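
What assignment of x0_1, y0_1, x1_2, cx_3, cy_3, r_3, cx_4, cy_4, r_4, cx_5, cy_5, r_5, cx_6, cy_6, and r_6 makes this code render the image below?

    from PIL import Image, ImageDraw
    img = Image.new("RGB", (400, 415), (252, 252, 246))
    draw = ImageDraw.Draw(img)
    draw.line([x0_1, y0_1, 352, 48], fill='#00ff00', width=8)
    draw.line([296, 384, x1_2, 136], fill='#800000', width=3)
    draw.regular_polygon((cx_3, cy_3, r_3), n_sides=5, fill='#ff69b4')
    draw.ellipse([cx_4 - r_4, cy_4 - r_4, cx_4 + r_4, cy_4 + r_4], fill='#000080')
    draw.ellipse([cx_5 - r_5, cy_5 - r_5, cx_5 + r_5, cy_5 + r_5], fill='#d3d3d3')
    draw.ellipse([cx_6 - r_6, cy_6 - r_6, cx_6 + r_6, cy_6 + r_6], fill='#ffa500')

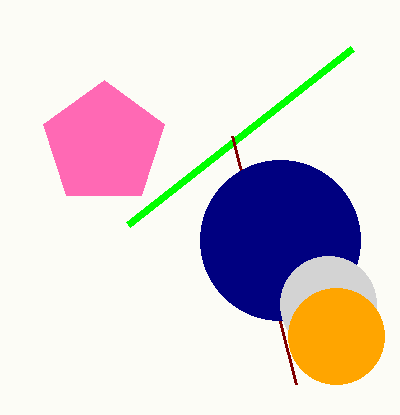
x0_1 = 128, y0_1 = 224, x1_2 = 232, cx_3 = 104, cy_3 = 144, r_3 = 64, cx_4 = 280, cy_4 = 240, r_4 = 80, cx_5 = 328, cy_5 = 304, r_5 = 48, cx_6 = 336, cy_6 = 336, r_6 = 48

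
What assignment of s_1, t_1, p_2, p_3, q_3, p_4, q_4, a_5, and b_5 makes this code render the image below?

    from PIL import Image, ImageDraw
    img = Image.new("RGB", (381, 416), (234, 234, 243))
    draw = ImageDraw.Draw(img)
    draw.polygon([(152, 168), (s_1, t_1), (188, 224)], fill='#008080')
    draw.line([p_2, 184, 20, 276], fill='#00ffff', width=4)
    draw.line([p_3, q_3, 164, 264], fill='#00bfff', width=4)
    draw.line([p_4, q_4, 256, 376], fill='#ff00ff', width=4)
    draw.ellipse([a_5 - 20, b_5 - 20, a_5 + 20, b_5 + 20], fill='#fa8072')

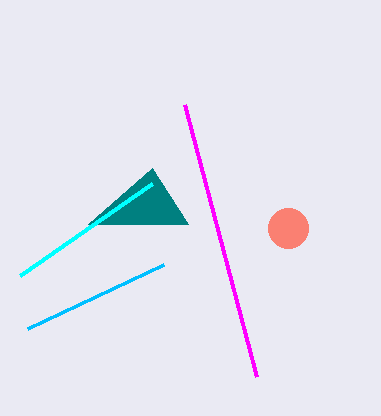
s_1 = 88
t_1 = 224
p_2 = 152
p_3 = 28
q_3 = 328
p_4 = 184
q_4 = 104
a_5 = 288
b_5 = 228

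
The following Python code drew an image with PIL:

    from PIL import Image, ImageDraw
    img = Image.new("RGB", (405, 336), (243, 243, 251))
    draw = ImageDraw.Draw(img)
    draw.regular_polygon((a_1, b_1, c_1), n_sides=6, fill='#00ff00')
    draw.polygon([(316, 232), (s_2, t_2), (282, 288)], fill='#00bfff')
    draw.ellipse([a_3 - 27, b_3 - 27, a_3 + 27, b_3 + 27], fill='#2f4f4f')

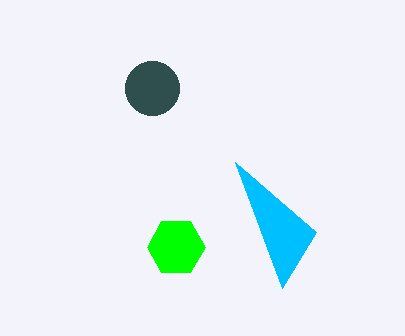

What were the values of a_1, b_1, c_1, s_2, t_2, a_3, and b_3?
a_1 = 176, b_1 = 247, c_1 = 29, s_2 = 235, t_2 = 162, a_3 = 152, b_3 = 88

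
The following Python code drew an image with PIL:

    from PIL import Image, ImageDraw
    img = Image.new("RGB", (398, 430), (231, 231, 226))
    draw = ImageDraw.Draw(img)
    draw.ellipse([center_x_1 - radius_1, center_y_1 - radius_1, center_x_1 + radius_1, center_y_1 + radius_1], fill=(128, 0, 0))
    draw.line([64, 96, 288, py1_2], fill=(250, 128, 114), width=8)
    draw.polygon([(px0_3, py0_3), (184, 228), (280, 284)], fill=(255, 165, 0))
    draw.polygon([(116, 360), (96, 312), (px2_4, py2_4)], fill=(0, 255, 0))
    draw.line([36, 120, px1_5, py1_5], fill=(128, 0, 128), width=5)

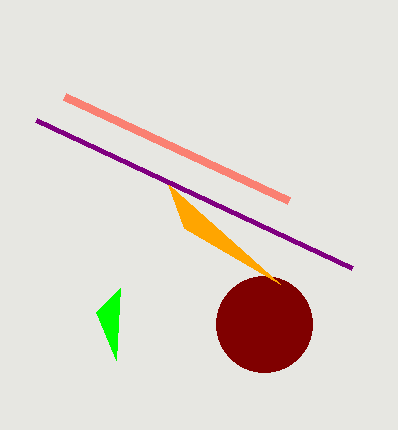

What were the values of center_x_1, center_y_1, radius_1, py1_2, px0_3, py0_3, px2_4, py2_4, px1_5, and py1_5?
center_x_1 = 264, center_y_1 = 324, radius_1 = 48, py1_2 = 200, px0_3 = 168, py0_3 = 184, px2_4 = 120, py2_4 = 288, px1_5 = 352, py1_5 = 268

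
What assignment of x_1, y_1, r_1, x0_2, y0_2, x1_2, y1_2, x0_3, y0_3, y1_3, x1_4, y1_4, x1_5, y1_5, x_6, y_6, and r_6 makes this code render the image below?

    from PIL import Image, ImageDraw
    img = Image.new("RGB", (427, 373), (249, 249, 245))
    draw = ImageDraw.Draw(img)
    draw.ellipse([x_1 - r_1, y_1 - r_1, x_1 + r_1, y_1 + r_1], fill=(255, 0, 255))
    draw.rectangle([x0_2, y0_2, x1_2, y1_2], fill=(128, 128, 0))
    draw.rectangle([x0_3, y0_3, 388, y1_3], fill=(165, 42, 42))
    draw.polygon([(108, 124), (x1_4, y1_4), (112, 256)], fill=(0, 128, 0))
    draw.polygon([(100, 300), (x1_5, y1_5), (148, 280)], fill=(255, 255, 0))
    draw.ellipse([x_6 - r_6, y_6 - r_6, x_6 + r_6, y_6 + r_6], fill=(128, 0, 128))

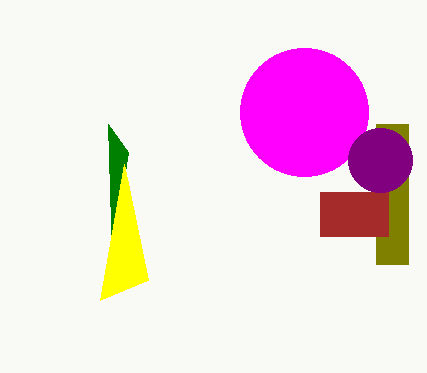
x_1 = 304, y_1 = 112, r_1 = 64, x0_2 = 376, y0_2 = 124, x1_2 = 408, y1_2 = 264, x0_3 = 320, y0_3 = 192, y1_3 = 236, x1_4 = 128, y1_4 = 152, x1_5 = 124, y1_5 = 164, x_6 = 380, y_6 = 160, r_6 = 32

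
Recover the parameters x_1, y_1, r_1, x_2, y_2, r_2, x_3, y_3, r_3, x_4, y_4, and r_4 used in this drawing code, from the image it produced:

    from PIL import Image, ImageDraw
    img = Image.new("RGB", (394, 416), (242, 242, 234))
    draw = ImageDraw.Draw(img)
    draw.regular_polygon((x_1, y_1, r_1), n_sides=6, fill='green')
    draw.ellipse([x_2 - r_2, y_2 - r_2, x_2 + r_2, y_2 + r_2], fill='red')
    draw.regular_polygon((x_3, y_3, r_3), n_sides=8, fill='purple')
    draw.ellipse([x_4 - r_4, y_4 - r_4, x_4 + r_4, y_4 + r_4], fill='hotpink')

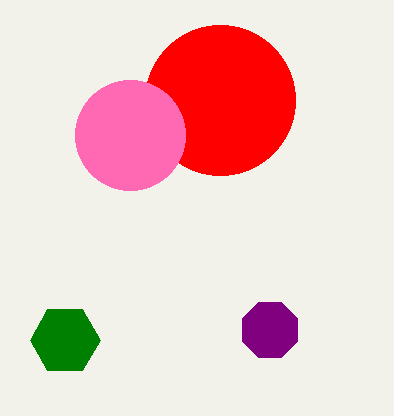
x_1 = 65, y_1 = 340, r_1 = 35, x_2 = 220, y_2 = 100, r_2 = 75, x_3 = 270, y_3 = 330, r_3 = 30, x_4 = 130, y_4 = 135, r_4 = 55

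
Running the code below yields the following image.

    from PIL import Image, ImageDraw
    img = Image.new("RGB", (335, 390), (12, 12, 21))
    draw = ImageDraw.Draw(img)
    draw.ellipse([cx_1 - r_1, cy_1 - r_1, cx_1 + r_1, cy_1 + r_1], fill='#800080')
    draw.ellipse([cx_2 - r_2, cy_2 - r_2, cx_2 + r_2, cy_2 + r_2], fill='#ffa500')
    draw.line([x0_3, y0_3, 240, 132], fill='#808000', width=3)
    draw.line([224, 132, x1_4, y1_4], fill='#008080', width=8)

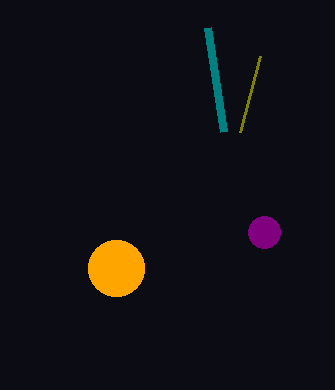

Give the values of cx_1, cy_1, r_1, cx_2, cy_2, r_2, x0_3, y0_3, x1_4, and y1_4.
cx_1 = 264
cy_1 = 232
r_1 = 16
cx_2 = 116
cy_2 = 268
r_2 = 28
x0_3 = 260
y0_3 = 56
x1_4 = 208
y1_4 = 28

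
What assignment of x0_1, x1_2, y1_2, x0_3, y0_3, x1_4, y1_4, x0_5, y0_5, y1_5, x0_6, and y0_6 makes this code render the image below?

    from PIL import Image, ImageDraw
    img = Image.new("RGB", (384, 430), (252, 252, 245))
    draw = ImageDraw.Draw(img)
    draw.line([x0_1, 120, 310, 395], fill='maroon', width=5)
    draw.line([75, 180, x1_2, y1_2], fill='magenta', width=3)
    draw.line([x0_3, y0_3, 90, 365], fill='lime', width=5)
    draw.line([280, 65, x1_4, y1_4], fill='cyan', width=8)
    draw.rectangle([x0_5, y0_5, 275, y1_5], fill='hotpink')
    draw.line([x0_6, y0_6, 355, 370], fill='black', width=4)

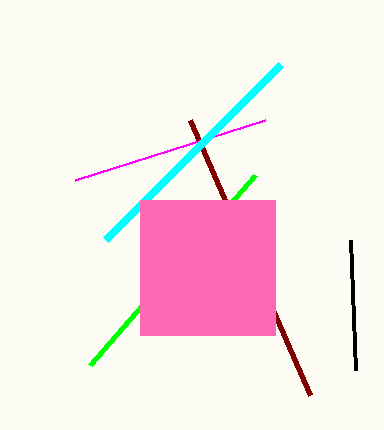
x0_1 = 190, x1_2 = 265, y1_2 = 120, x0_3 = 255, y0_3 = 175, x1_4 = 105, y1_4 = 240, x0_5 = 140, y0_5 = 200, y1_5 = 335, x0_6 = 350, y0_6 = 240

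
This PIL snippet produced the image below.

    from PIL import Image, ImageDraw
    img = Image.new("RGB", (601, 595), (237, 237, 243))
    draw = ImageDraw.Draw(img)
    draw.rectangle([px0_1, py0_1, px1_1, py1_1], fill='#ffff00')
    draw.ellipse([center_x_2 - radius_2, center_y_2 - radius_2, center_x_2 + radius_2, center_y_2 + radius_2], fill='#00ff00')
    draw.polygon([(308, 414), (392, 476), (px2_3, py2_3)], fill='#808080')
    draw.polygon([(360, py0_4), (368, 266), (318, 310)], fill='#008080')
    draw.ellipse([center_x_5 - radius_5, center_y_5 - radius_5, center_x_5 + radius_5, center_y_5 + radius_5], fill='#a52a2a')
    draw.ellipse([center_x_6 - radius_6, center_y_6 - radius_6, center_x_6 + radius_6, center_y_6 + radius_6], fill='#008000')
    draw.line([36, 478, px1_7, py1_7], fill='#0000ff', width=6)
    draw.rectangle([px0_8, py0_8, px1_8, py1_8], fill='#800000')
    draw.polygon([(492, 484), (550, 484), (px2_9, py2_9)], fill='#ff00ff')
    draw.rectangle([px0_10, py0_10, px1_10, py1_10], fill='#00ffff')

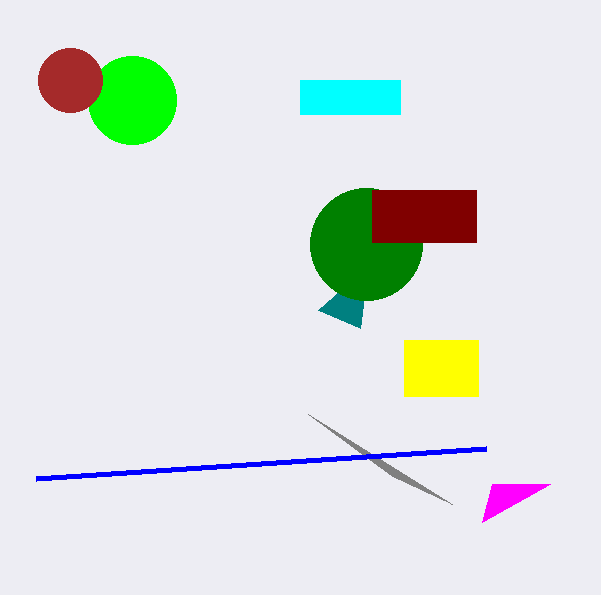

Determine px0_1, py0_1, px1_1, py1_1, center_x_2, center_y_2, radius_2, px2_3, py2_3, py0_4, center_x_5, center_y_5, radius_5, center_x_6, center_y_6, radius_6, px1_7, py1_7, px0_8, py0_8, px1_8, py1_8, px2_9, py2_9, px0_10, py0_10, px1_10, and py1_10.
px0_1 = 404; py0_1 = 340; px1_1 = 478; py1_1 = 396; center_x_2 = 132; center_y_2 = 100; radius_2 = 44; px2_3 = 452; py2_3 = 504; py0_4 = 328; center_x_5 = 70; center_y_5 = 80; radius_5 = 32; center_x_6 = 366; center_y_6 = 244; radius_6 = 56; px1_7 = 486; py1_7 = 448; px0_8 = 372; py0_8 = 190; px1_8 = 476; py1_8 = 242; px2_9 = 482; py2_9 = 522; px0_10 = 300; py0_10 = 80; px1_10 = 400; py1_10 = 114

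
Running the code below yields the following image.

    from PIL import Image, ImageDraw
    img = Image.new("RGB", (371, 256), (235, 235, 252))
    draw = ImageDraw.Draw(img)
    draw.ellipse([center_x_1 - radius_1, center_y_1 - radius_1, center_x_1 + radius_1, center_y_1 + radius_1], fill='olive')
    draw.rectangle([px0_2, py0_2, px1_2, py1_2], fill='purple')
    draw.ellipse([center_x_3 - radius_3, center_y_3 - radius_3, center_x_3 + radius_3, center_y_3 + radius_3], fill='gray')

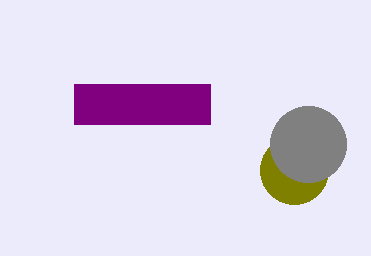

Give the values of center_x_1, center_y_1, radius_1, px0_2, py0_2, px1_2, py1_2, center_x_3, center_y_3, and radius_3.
center_x_1 = 294
center_y_1 = 170
radius_1 = 34
px0_2 = 74
py0_2 = 84
px1_2 = 210
py1_2 = 124
center_x_3 = 308
center_y_3 = 144
radius_3 = 38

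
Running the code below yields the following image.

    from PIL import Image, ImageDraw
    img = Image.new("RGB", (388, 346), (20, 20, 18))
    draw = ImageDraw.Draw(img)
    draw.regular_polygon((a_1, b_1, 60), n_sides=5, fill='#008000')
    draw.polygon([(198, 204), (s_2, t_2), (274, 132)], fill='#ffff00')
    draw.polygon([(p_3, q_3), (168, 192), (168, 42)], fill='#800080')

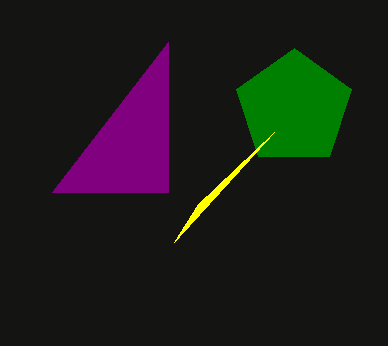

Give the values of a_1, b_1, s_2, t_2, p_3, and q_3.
a_1 = 294
b_1 = 108
s_2 = 174
t_2 = 242
p_3 = 52
q_3 = 192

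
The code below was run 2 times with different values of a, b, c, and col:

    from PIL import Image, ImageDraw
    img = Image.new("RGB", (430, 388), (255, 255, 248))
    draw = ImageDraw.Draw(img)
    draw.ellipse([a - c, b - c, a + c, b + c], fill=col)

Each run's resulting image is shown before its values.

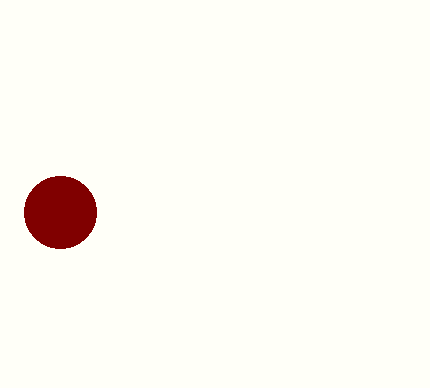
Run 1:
a = 60, b = 212, c = 36, col = 'maroon'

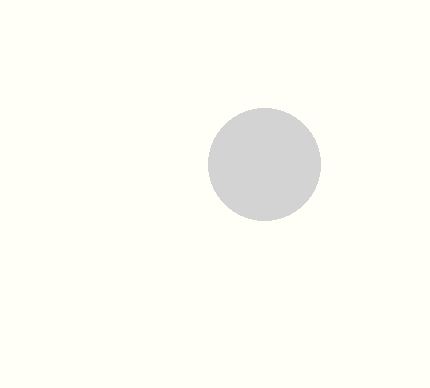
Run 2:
a = 264, b = 164, c = 56, col = 'lightgray'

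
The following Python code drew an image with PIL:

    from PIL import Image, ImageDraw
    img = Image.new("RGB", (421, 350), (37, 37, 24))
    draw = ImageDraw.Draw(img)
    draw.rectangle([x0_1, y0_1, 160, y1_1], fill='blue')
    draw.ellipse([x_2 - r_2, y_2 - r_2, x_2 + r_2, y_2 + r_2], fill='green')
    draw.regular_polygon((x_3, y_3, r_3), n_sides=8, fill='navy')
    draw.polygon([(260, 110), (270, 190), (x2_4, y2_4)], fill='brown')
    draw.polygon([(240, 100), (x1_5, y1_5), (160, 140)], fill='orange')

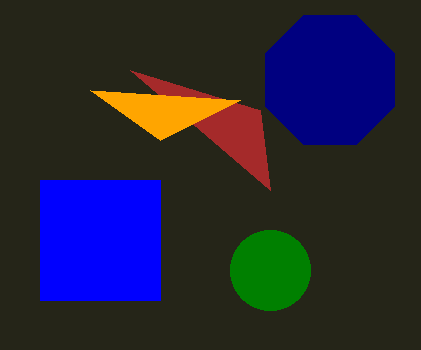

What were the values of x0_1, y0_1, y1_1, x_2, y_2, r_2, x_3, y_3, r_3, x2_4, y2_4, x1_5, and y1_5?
x0_1 = 40
y0_1 = 180
y1_1 = 300
x_2 = 270
y_2 = 270
r_2 = 40
x_3 = 330
y_3 = 80
r_3 = 70
x2_4 = 130
y2_4 = 70
x1_5 = 90
y1_5 = 90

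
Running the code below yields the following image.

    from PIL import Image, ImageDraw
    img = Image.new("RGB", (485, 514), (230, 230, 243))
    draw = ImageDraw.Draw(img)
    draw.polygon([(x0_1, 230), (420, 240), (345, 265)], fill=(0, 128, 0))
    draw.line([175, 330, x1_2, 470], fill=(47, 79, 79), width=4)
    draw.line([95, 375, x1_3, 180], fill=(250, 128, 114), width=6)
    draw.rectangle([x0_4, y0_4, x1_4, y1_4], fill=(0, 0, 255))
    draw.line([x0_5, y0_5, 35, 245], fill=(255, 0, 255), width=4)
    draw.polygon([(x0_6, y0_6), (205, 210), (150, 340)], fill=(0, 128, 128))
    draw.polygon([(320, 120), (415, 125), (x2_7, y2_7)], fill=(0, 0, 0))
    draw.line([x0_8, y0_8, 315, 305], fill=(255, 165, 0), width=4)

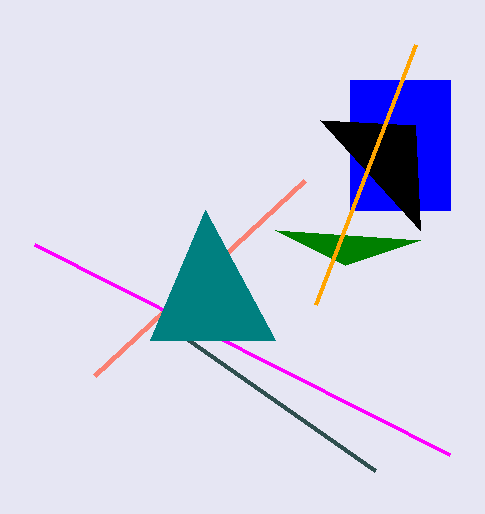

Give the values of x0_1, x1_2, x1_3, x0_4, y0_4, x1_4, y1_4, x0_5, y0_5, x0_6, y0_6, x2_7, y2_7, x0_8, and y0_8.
x0_1 = 275, x1_2 = 375, x1_3 = 305, x0_4 = 350, y0_4 = 80, x1_4 = 450, y1_4 = 210, x0_5 = 450, y0_5 = 455, x0_6 = 275, y0_6 = 340, x2_7 = 420, y2_7 = 230, x0_8 = 415, y0_8 = 45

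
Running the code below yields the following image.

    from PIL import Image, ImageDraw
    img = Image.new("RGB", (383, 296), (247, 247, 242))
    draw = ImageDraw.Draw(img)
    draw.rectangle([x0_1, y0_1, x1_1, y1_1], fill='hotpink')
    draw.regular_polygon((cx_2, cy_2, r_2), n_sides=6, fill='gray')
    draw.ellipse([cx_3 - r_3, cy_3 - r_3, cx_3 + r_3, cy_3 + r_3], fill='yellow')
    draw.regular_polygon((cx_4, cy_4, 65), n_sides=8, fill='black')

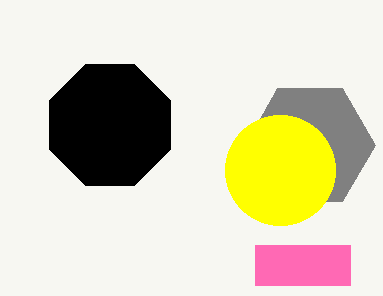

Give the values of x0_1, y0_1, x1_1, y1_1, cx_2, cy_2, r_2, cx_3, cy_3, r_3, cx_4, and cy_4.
x0_1 = 255, y0_1 = 245, x1_1 = 350, y1_1 = 285, cx_2 = 310, cy_2 = 145, r_2 = 65, cx_3 = 280, cy_3 = 170, r_3 = 55, cx_4 = 110, cy_4 = 125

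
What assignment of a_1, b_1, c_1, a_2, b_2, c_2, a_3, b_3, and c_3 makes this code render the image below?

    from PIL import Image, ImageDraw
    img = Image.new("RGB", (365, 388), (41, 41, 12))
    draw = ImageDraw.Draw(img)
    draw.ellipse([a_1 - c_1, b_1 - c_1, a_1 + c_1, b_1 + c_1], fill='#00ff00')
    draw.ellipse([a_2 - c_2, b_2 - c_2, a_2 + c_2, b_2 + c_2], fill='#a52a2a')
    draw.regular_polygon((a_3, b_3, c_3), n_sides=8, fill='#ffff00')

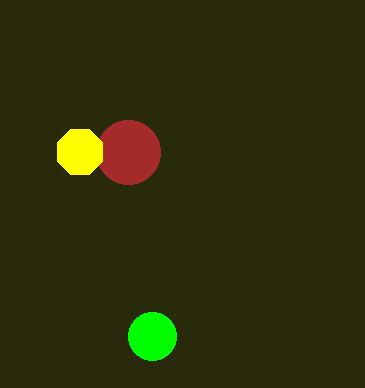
a_1 = 152, b_1 = 336, c_1 = 24, a_2 = 128, b_2 = 152, c_2 = 32, a_3 = 80, b_3 = 152, c_3 = 24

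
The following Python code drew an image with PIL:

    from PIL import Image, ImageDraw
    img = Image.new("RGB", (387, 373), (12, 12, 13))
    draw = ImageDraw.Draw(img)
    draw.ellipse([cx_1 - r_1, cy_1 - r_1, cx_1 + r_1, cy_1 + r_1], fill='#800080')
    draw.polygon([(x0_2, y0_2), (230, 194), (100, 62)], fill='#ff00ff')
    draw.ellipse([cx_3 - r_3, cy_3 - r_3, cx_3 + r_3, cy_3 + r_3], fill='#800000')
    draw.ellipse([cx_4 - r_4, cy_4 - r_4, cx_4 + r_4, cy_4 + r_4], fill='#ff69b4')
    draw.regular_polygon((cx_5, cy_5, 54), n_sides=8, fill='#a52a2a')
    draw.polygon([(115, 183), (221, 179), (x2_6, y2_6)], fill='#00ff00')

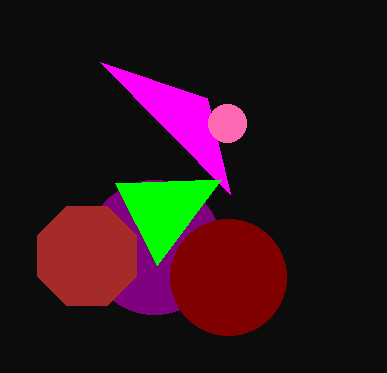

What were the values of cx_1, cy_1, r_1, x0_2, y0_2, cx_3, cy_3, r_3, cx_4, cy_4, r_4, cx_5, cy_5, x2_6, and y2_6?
cx_1 = 154
cy_1 = 247
r_1 = 67
x0_2 = 207
y0_2 = 98
cx_3 = 228
cy_3 = 277
r_3 = 58
cx_4 = 227
cy_4 = 123
r_4 = 19
cx_5 = 87
cy_5 = 256
x2_6 = 157
y2_6 = 265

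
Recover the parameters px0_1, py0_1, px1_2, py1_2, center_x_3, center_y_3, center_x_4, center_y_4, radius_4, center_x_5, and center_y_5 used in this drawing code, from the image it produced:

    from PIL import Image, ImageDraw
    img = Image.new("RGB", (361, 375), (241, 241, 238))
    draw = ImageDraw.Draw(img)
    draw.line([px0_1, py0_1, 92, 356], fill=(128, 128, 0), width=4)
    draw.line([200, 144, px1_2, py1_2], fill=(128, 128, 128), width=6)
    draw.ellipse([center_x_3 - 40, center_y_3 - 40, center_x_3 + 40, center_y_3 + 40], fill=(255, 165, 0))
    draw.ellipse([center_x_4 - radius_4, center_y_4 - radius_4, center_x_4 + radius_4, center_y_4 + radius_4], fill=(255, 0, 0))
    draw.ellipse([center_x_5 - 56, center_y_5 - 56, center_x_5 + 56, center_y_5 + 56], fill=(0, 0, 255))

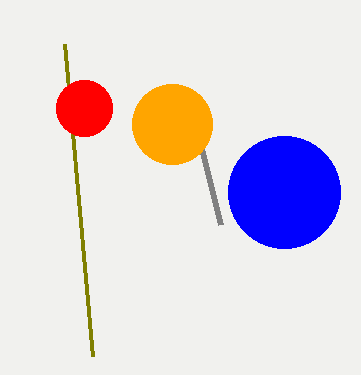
px0_1 = 64
py0_1 = 44
px1_2 = 220
py1_2 = 224
center_x_3 = 172
center_y_3 = 124
center_x_4 = 84
center_y_4 = 108
radius_4 = 28
center_x_5 = 284
center_y_5 = 192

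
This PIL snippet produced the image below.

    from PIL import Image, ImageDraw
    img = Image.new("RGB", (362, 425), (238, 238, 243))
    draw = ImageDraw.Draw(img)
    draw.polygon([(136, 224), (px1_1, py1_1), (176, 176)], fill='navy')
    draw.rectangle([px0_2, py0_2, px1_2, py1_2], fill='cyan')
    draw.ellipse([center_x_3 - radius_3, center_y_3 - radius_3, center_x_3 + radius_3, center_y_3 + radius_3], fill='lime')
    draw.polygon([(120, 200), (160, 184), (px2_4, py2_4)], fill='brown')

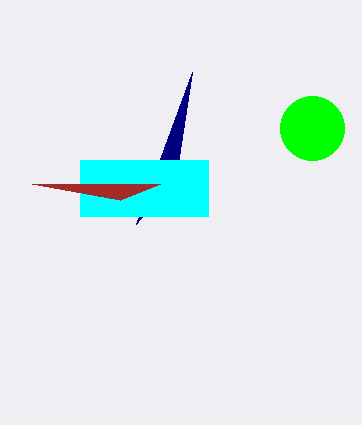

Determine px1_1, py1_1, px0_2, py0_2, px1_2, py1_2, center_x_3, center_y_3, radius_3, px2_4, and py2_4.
px1_1 = 192, py1_1 = 72, px0_2 = 80, py0_2 = 160, px1_2 = 208, py1_2 = 216, center_x_3 = 312, center_y_3 = 128, radius_3 = 32, px2_4 = 32, py2_4 = 184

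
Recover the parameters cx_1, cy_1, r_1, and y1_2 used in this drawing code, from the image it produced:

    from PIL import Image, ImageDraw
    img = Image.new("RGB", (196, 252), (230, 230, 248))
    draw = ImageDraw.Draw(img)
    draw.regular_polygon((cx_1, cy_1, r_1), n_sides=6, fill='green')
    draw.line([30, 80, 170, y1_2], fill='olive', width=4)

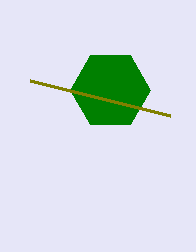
cx_1 = 110; cy_1 = 90; r_1 = 40; y1_2 = 115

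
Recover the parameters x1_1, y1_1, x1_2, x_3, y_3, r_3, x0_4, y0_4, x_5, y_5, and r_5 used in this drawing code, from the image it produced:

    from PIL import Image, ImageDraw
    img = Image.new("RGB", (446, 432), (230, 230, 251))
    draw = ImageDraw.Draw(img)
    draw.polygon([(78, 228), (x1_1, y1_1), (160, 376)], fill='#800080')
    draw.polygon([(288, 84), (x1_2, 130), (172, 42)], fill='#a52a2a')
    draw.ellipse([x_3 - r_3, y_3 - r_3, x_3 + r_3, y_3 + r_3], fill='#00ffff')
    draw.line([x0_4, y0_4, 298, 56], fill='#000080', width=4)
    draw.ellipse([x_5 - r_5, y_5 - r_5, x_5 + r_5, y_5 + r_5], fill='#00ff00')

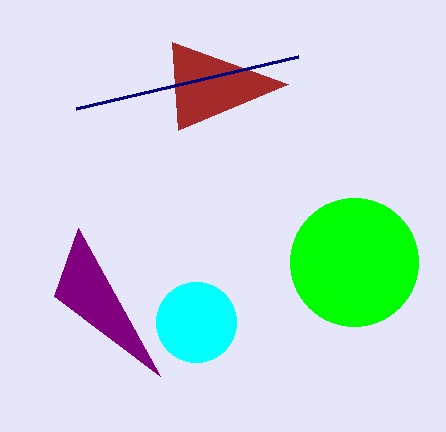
x1_1 = 54; y1_1 = 296; x1_2 = 178; x_3 = 196; y_3 = 322; r_3 = 40; x0_4 = 76; y0_4 = 108; x_5 = 354; y_5 = 262; r_5 = 64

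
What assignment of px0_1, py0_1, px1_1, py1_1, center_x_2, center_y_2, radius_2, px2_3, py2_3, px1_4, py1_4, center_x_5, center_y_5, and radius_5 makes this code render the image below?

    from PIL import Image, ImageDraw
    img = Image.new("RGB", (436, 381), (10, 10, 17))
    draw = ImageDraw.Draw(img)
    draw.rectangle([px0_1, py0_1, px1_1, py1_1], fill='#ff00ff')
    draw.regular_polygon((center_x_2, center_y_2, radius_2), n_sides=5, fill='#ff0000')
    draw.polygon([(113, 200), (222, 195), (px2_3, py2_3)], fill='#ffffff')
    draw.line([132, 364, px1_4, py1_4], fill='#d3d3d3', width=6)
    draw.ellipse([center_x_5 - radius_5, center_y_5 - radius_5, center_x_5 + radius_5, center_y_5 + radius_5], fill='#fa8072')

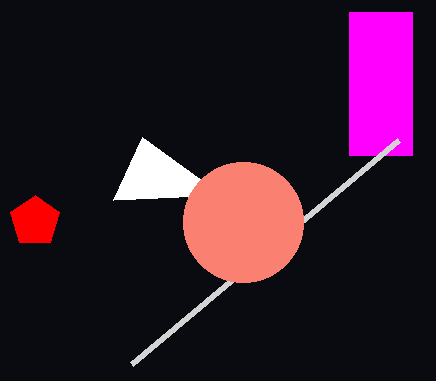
px0_1 = 349; py0_1 = 12; px1_1 = 412; py1_1 = 155; center_x_2 = 35; center_y_2 = 221; radius_2 = 26; px2_3 = 142; py2_3 = 137; px1_4 = 399; py1_4 = 140; center_x_5 = 243; center_y_5 = 222; radius_5 = 60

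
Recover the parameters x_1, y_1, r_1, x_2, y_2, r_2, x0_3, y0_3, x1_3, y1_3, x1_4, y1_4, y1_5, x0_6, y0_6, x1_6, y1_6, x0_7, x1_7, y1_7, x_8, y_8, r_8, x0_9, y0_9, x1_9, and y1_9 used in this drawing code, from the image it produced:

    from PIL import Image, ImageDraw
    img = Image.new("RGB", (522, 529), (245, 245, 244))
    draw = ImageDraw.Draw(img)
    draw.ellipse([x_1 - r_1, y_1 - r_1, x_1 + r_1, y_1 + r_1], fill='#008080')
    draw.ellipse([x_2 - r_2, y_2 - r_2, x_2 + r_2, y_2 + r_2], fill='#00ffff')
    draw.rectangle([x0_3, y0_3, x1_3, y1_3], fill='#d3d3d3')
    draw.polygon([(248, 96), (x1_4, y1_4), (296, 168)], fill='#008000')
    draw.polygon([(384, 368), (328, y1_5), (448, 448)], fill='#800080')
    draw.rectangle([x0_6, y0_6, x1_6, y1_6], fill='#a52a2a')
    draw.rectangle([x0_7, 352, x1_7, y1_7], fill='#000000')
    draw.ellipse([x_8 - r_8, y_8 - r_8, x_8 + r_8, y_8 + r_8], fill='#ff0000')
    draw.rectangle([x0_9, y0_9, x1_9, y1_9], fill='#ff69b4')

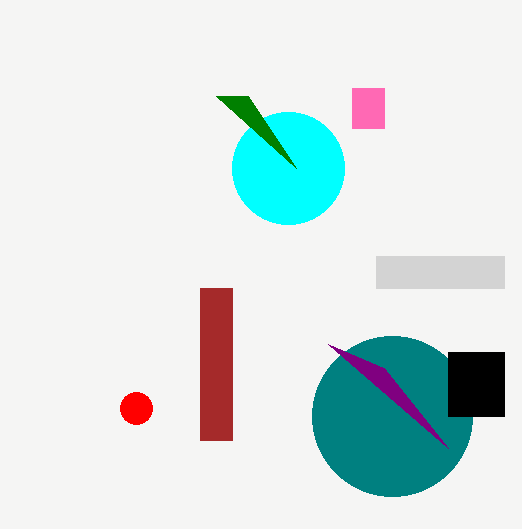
x_1 = 392
y_1 = 416
r_1 = 80
x_2 = 288
y_2 = 168
r_2 = 56
x0_3 = 376
y0_3 = 256
x1_3 = 504
y1_3 = 288
x1_4 = 216
y1_4 = 96
y1_5 = 344
x0_6 = 200
y0_6 = 288
x1_6 = 232
y1_6 = 440
x0_7 = 448
x1_7 = 504
y1_7 = 416
x_8 = 136
y_8 = 408
r_8 = 16
x0_9 = 352
y0_9 = 88
x1_9 = 384
y1_9 = 128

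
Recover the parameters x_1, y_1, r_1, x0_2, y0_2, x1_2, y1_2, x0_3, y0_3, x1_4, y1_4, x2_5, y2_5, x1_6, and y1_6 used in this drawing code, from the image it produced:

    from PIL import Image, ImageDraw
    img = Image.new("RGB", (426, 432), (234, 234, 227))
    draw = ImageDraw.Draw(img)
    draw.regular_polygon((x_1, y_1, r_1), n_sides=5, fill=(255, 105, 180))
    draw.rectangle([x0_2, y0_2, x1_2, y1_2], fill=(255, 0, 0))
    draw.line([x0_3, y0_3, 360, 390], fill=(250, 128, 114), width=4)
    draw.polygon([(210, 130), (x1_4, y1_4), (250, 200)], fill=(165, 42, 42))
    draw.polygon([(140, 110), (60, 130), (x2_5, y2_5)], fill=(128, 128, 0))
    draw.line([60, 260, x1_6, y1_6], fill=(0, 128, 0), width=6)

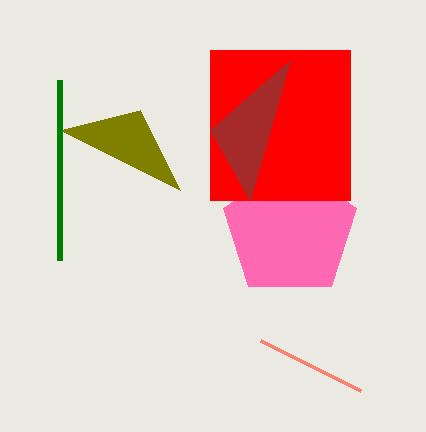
x_1 = 290; y_1 = 230; r_1 = 70; x0_2 = 210; y0_2 = 50; x1_2 = 350; y1_2 = 200; x0_3 = 260; y0_3 = 340; x1_4 = 290; y1_4 = 60; x2_5 = 180; y2_5 = 190; x1_6 = 60; y1_6 = 80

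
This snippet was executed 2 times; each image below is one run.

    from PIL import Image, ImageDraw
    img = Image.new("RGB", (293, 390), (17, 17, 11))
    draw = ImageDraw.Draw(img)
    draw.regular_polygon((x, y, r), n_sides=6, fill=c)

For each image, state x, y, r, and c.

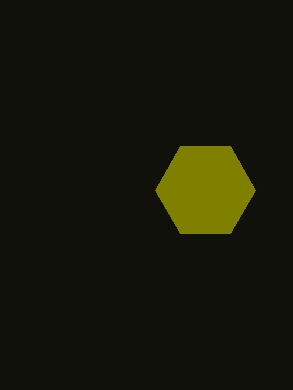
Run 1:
x = 205, y = 190, r = 50, c = 'olive'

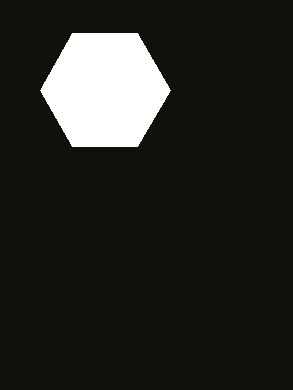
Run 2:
x = 105; y = 90; r = 65; c = 'white'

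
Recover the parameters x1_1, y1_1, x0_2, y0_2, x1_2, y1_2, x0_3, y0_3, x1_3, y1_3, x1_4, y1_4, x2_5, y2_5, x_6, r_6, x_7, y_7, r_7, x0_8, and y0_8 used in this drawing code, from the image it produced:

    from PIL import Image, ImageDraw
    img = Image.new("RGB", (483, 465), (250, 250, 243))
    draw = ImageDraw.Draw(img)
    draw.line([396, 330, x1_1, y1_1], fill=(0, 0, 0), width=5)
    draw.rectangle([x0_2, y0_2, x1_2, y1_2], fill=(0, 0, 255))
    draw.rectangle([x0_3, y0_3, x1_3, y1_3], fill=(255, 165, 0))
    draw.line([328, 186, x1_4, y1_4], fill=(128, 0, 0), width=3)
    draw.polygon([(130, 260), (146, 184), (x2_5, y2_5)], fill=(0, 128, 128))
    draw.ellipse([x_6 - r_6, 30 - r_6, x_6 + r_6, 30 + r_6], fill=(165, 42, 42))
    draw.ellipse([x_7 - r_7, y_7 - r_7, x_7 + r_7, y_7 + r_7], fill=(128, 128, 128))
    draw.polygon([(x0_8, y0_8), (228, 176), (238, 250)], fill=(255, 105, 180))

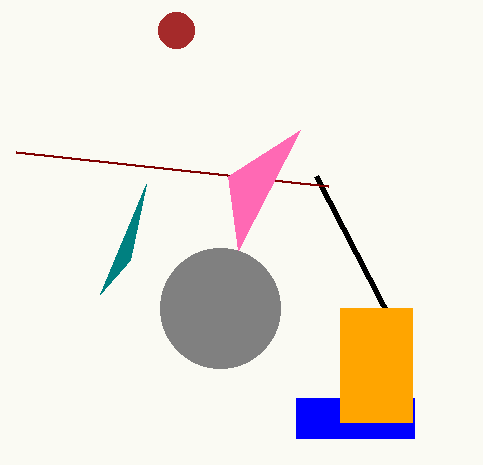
x1_1 = 316
y1_1 = 176
x0_2 = 296
y0_2 = 398
x1_2 = 414
y1_2 = 438
x0_3 = 340
y0_3 = 308
x1_3 = 412
y1_3 = 422
x1_4 = 16
y1_4 = 152
x2_5 = 100
y2_5 = 294
x_6 = 176
r_6 = 18
x_7 = 220
y_7 = 308
r_7 = 60
x0_8 = 300
y0_8 = 130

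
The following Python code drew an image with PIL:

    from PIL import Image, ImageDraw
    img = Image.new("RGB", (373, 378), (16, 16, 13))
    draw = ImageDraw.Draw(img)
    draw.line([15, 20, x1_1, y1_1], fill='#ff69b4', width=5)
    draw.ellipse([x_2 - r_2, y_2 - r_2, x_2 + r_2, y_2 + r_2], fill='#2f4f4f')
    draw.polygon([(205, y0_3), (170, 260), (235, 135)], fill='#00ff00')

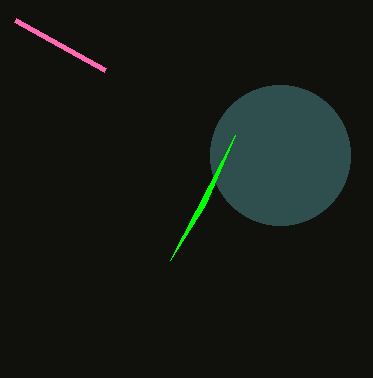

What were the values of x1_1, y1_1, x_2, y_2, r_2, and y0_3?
x1_1 = 105; y1_1 = 70; x_2 = 280; y_2 = 155; r_2 = 70; y0_3 = 205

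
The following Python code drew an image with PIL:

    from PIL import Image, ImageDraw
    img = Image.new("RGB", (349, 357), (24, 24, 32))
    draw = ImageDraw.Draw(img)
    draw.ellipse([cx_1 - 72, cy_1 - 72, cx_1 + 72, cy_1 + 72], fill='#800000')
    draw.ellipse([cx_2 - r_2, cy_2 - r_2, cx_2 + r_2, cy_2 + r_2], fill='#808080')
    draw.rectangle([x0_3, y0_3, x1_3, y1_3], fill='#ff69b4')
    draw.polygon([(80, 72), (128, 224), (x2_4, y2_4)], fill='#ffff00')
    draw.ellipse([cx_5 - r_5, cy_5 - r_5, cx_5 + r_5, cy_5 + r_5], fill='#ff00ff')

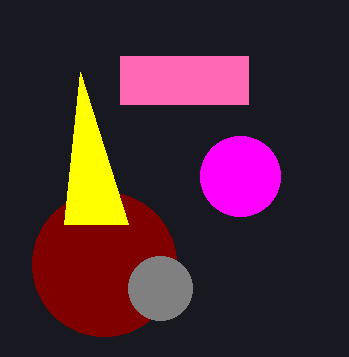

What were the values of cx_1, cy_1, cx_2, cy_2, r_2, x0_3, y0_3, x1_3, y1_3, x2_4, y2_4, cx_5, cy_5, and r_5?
cx_1 = 104
cy_1 = 264
cx_2 = 160
cy_2 = 288
r_2 = 32
x0_3 = 120
y0_3 = 56
x1_3 = 248
y1_3 = 104
x2_4 = 64
y2_4 = 224
cx_5 = 240
cy_5 = 176
r_5 = 40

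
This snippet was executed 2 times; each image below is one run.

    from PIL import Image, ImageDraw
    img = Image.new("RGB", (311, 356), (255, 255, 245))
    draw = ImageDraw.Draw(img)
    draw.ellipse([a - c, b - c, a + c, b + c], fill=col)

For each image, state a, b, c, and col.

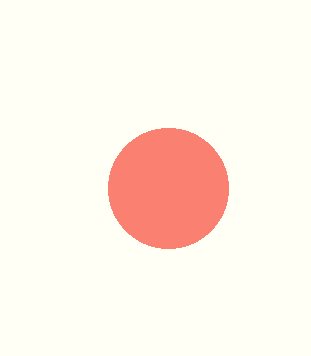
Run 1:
a = 168, b = 188, c = 60, col = 'salmon'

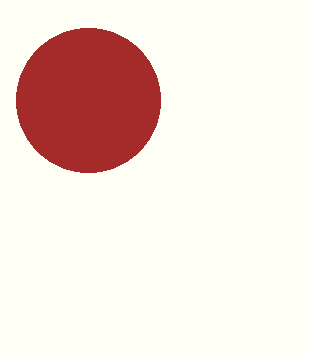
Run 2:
a = 88; b = 100; c = 72; col = 'brown'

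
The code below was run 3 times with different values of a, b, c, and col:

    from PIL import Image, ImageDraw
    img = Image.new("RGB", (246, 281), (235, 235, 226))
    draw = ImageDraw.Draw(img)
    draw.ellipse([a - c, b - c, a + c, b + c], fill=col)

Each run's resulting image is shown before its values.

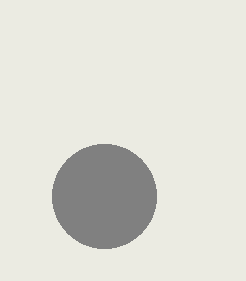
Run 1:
a = 104, b = 196, c = 52, col = 'gray'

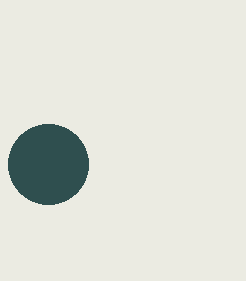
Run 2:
a = 48; b = 164; c = 40; col = 'darkslategray'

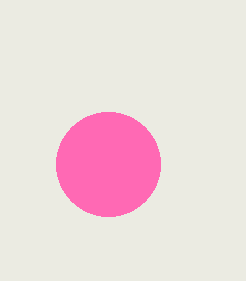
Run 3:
a = 108, b = 164, c = 52, col = 'hotpink'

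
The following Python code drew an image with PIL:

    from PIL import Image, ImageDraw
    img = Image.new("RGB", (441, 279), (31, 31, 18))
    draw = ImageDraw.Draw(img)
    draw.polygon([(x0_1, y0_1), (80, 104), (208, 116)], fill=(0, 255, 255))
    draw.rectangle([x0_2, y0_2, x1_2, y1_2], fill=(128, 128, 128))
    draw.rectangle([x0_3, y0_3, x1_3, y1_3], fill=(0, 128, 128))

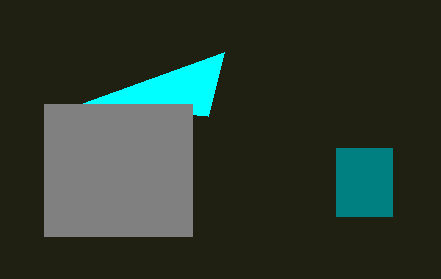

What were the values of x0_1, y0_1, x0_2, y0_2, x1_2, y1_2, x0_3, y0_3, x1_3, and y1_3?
x0_1 = 224; y0_1 = 52; x0_2 = 44; y0_2 = 104; x1_2 = 192; y1_2 = 236; x0_3 = 336; y0_3 = 148; x1_3 = 392; y1_3 = 216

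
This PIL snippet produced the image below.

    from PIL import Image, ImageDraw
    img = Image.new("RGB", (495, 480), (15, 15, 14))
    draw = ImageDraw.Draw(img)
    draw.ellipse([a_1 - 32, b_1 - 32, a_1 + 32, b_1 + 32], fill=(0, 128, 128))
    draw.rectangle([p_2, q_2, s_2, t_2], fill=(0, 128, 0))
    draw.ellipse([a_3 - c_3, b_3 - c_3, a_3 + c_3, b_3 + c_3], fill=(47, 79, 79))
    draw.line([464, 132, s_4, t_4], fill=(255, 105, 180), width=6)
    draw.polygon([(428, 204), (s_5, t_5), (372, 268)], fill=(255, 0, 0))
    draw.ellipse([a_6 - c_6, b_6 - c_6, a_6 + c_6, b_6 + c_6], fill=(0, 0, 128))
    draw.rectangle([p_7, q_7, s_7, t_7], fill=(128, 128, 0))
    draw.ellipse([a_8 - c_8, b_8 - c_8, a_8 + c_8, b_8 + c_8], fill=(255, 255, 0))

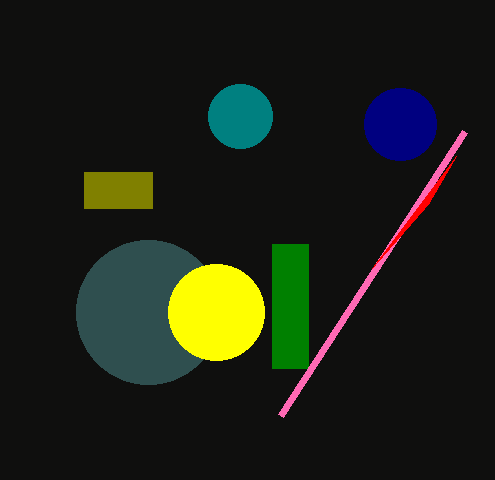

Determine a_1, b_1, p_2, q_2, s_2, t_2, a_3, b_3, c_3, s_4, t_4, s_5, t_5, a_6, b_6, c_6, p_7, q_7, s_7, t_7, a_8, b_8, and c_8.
a_1 = 240; b_1 = 116; p_2 = 272; q_2 = 244; s_2 = 308; t_2 = 368; a_3 = 148; b_3 = 312; c_3 = 72; s_4 = 280; t_4 = 416; s_5 = 456; t_5 = 156; a_6 = 400; b_6 = 124; c_6 = 36; p_7 = 84; q_7 = 172; s_7 = 152; t_7 = 208; a_8 = 216; b_8 = 312; c_8 = 48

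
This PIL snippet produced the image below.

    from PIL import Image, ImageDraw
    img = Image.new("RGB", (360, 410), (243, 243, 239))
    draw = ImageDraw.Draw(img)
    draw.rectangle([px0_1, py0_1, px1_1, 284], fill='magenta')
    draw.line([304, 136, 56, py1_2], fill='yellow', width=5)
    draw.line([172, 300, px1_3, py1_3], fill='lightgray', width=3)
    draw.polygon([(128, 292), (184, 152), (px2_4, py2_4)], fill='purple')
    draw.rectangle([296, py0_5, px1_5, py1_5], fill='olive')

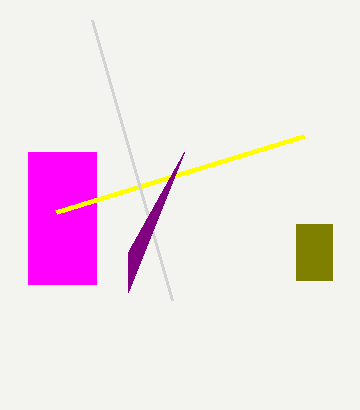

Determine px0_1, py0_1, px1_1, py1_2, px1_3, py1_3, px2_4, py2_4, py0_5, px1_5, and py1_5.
px0_1 = 28, py0_1 = 152, px1_1 = 96, py1_2 = 212, px1_3 = 92, py1_3 = 20, px2_4 = 128, py2_4 = 252, py0_5 = 224, px1_5 = 332, py1_5 = 280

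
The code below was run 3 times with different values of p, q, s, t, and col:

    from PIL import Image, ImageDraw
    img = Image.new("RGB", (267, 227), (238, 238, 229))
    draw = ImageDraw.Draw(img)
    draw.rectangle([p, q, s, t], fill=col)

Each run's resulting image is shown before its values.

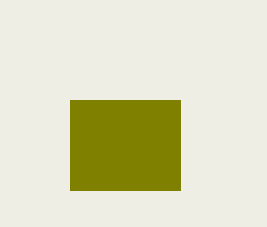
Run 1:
p = 70, q = 100, s = 180, t = 190, col = 'olive'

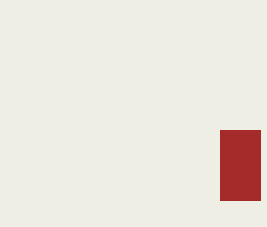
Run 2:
p = 220, q = 130, s = 260, t = 200, col = 'brown'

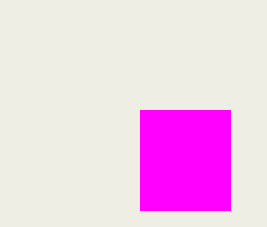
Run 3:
p = 140; q = 110; s = 230; t = 210; col = 'magenta'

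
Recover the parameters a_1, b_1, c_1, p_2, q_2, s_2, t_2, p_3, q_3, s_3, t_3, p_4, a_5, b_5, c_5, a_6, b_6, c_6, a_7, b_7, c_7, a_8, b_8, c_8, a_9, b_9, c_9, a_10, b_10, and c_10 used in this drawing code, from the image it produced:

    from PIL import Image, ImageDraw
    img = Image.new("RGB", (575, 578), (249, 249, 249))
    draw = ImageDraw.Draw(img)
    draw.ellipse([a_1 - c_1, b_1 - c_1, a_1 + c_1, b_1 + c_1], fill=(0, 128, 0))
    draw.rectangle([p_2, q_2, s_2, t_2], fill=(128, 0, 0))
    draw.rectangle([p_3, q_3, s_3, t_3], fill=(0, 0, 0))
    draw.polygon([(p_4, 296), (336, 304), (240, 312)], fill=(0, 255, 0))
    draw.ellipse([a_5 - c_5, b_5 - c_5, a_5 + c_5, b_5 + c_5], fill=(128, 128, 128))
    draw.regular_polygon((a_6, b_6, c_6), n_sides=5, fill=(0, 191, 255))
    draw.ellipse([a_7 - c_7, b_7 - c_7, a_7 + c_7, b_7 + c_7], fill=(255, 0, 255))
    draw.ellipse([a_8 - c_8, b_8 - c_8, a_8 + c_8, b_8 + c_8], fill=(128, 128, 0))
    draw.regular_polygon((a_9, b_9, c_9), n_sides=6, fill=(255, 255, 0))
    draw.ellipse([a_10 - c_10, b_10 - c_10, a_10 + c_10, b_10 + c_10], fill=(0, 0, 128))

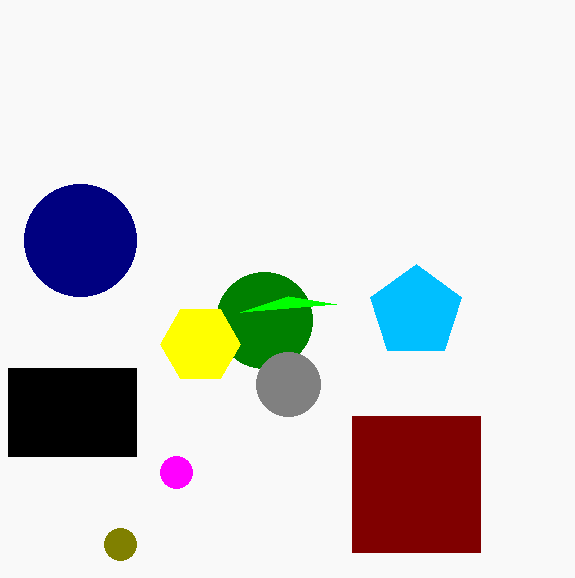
a_1 = 264, b_1 = 320, c_1 = 48, p_2 = 352, q_2 = 416, s_2 = 480, t_2 = 552, p_3 = 8, q_3 = 368, s_3 = 136, t_3 = 456, p_4 = 288, a_5 = 288, b_5 = 384, c_5 = 32, a_6 = 416, b_6 = 312, c_6 = 48, a_7 = 176, b_7 = 472, c_7 = 16, a_8 = 120, b_8 = 544, c_8 = 16, a_9 = 200, b_9 = 344, c_9 = 40, a_10 = 80, b_10 = 240, c_10 = 56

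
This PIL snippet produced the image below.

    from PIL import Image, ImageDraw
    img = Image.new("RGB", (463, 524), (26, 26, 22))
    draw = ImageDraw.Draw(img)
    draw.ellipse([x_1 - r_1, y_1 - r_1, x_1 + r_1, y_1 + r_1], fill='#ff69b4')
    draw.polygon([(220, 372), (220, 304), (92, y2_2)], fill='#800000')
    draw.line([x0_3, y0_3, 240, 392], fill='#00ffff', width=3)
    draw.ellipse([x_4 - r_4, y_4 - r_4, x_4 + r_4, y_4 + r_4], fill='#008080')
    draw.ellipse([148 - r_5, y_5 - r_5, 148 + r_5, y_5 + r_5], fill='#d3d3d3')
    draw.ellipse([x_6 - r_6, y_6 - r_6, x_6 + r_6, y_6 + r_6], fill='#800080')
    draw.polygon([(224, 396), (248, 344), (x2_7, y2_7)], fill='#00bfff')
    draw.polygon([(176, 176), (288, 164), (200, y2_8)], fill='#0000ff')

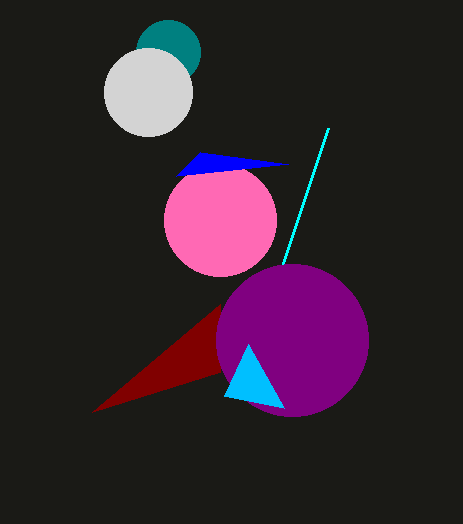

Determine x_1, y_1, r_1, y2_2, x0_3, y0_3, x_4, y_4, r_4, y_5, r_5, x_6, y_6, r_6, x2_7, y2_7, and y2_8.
x_1 = 220
y_1 = 220
r_1 = 56
y2_2 = 412
x0_3 = 328
y0_3 = 128
x_4 = 168
y_4 = 52
r_4 = 32
y_5 = 92
r_5 = 44
x_6 = 292
y_6 = 340
r_6 = 76
x2_7 = 284
y2_7 = 408
y2_8 = 152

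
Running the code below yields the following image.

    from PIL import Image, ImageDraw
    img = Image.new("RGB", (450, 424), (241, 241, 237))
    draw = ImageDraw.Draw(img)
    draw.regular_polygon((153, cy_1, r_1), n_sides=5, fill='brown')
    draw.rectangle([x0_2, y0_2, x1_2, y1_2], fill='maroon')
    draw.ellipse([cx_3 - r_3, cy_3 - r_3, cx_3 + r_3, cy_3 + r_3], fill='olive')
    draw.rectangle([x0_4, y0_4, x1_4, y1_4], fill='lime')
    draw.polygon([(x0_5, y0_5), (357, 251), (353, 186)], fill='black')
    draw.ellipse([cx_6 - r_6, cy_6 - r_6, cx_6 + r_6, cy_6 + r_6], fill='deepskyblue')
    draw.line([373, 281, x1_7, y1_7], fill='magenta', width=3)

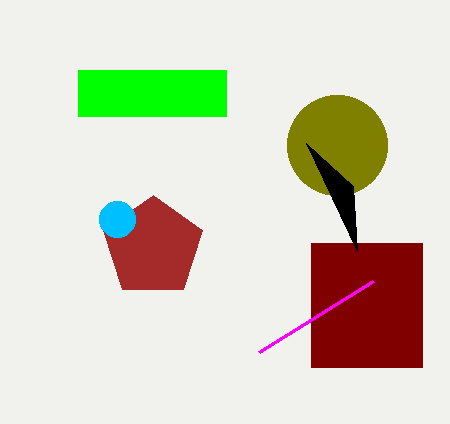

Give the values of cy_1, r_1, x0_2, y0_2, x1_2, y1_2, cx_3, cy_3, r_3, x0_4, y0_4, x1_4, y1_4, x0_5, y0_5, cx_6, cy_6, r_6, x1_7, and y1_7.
cy_1 = 247
r_1 = 52
x0_2 = 311
y0_2 = 243
x1_2 = 422
y1_2 = 367
cx_3 = 337
cy_3 = 145
r_3 = 50
x0_4 = 78
y0_4 = 70
x1_4 = 226
y1_4 = 116
x0_5 = 306
y0_5 = 143
cx_6 = 117
cy_6 = 219
r_6 = 18
x1_7 = 259
y1_7 = 352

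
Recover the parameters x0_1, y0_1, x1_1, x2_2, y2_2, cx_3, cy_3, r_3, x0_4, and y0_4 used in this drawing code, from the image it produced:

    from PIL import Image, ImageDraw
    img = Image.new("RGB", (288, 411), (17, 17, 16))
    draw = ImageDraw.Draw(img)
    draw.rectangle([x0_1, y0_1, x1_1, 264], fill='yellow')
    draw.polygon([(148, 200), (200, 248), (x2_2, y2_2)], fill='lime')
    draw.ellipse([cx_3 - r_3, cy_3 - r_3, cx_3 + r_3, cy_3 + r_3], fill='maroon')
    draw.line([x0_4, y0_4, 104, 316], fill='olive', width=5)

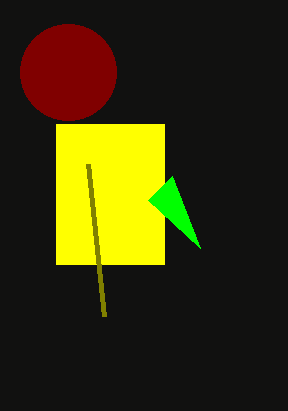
x0_1 = 56
y0_1 = 124
x1_1 = 164
x2_2 = 172
y2_2 = 176
cx_3 = 68
cy_3 = 72
r_3 = 48
x0_4 = 88
y0_4 = 164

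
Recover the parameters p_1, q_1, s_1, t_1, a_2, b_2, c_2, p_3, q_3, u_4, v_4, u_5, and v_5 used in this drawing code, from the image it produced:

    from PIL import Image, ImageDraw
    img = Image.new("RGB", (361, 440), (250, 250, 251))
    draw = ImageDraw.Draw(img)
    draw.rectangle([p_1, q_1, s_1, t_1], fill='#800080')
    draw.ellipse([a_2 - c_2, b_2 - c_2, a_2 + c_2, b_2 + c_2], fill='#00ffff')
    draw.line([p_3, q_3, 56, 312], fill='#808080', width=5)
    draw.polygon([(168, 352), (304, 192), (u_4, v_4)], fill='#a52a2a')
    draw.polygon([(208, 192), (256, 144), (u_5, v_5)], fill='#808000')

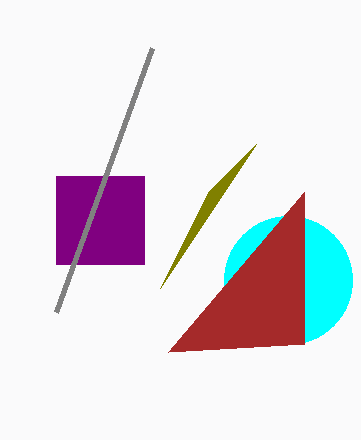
p_1 = 56
q_1 = 176
s_1 = 144
t_1 = 264
a_2 = 288
b_2 = 280
c_2 = 64
p_3 = 152
q_3 = 48
u_4 = 304
v_4 = 344
u_5 = 160
v_5 = 288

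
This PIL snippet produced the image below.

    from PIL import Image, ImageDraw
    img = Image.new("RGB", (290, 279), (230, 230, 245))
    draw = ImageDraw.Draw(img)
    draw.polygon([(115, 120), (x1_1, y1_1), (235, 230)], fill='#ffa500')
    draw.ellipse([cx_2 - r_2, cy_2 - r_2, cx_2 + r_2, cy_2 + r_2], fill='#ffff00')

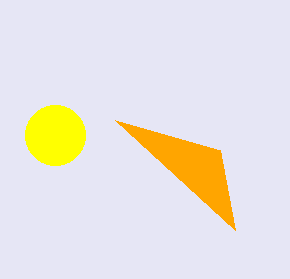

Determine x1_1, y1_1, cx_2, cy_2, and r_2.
x1_1 = 220
y1_1 = 150
cx_2 = 55
cy_2 = 135
r_2 = 30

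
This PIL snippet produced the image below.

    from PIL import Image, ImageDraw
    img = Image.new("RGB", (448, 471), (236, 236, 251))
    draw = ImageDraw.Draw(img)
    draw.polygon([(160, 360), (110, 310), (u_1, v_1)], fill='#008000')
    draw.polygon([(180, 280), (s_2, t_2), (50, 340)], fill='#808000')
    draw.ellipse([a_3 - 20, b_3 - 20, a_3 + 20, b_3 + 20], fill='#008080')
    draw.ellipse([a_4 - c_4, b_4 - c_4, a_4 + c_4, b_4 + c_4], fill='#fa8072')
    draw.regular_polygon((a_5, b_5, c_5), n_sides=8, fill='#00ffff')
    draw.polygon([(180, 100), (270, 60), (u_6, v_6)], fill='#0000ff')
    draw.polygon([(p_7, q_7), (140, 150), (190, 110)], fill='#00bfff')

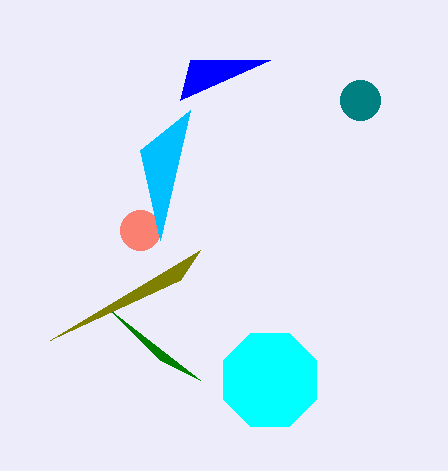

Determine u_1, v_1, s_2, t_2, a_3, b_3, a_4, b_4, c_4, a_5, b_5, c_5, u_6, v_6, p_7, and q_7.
u_1 = 200, v_1 = 380, s_2 = 200, t_2 = 250, a_3 = 360, b_3 = 100, a_4 = 140, b_4 = 230, c_4 = 20, a_5 = 270, b_5 = 380, c_5 = 50, u_6 = 190, v_6 = 60, p_7 = 160, q_7 = 240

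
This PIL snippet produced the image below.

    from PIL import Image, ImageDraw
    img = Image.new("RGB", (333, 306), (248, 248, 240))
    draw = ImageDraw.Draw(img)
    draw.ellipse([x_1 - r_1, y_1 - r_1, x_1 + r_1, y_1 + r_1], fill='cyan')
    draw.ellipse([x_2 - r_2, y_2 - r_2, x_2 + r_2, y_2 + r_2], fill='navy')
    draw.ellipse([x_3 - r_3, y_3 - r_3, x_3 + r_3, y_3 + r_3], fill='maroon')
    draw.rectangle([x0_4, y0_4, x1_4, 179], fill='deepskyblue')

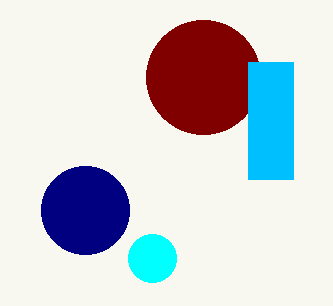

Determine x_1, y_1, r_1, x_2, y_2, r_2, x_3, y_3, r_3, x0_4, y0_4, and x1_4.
x_1 = 152, y_1 = 258, r_1 = 24, x_2 = 85, y_2 = 210, r_2 = 44, x_3 = 203, y_3 = 77, r_3 = 57, x0_4 = 248, y0_4 = 62, x1_4 = 293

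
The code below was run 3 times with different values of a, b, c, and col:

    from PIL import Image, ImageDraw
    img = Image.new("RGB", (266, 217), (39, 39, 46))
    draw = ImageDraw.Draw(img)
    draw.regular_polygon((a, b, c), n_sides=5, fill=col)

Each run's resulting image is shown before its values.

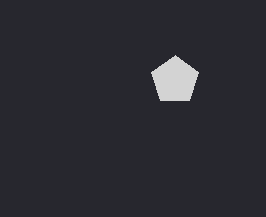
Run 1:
a = 175, b = 80, c = 25, col = 'lightgray'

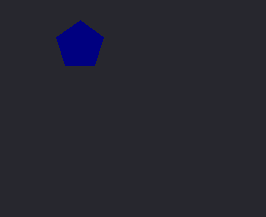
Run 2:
a = 80; b = 45; c = 25; col = 'navy'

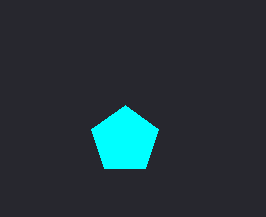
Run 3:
a = 125; b = 140; c = 35; col = 'cyan'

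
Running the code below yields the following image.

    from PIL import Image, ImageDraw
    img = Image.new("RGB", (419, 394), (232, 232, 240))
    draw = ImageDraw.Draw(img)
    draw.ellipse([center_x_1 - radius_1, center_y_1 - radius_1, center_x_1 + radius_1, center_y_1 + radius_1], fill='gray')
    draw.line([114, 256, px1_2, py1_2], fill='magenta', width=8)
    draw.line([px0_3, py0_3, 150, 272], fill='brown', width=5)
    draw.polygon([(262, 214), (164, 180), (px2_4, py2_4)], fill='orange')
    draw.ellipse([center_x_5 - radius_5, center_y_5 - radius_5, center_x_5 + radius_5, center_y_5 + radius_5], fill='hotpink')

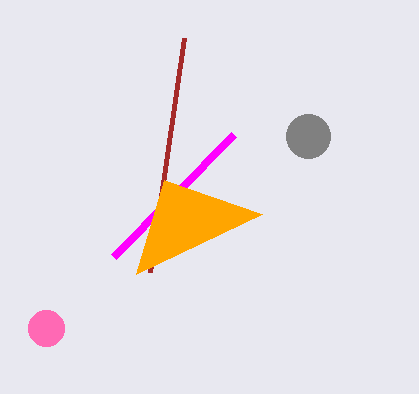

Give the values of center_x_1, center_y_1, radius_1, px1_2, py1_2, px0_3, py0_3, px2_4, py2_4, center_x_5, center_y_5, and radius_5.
center_x_1 = 308; center_y_1 = 136; radius_1 = 22; px1_2 = 234; py1_2 = 134; px0_3 = 184; py0_3 = 38; px2_4 = 136; py2_4 = 274; center_x_5 = 46; center_y_5 = 328; radius_5 = 18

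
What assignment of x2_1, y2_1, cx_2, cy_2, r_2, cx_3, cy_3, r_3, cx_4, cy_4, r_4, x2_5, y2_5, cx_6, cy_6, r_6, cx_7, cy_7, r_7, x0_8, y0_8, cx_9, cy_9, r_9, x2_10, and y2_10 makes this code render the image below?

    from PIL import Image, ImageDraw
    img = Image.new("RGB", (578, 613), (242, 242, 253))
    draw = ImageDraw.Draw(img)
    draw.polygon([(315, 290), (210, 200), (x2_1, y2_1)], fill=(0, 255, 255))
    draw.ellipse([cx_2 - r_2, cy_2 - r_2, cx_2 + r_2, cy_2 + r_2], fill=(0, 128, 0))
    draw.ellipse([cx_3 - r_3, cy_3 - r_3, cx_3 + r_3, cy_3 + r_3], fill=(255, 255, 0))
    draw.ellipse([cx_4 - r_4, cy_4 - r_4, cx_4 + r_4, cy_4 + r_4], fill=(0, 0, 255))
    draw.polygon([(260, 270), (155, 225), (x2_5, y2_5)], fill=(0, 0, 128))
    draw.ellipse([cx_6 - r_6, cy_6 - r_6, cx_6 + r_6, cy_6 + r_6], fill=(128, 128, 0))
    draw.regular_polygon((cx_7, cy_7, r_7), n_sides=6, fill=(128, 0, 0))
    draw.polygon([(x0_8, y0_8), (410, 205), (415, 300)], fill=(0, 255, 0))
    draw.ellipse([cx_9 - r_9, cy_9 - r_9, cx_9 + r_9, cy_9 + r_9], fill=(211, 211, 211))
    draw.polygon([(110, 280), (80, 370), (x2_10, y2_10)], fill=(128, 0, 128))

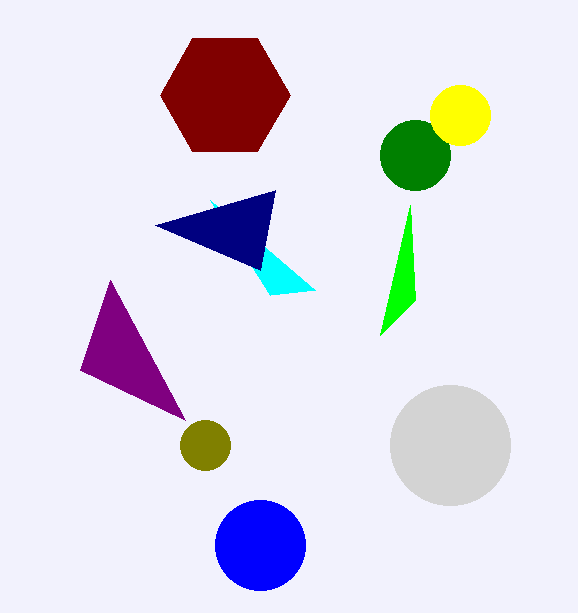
x2_1 = 270, y2_1 = 295, cx_2 = 415, cy_2 = 155, r_2 = 35, cx_3 = 460, cy_3 = 115, r_3 = 30, cx_4 = 260, cy_4 = 545, r_4 = 45, x2_5 = 275, y2_5 = 190, cx_6 = 205, cy_6 = 445, r_6 = 25, cx_7 = 225, cy_7 = 95, r_7 = 65, x0_8 = 380, y0_8 = 335, cx_9 = 450, cy_9 = 445, r_9 = 60, x2_10 = 185, y2_10 = 420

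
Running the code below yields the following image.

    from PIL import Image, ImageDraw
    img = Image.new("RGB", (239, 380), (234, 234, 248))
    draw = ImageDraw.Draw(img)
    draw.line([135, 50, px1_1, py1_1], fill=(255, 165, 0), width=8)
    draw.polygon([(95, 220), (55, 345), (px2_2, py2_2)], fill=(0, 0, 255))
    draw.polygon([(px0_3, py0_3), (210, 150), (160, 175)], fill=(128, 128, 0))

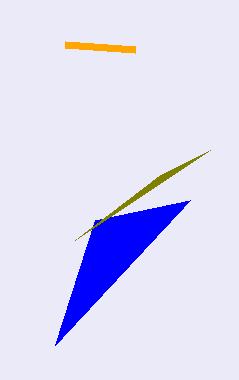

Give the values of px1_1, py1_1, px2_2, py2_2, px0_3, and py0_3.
px1_1 = 65, py1_1 = 45, px2_2 = 190, py2_2 = 200, px0_3 = 75, py0_3 = 240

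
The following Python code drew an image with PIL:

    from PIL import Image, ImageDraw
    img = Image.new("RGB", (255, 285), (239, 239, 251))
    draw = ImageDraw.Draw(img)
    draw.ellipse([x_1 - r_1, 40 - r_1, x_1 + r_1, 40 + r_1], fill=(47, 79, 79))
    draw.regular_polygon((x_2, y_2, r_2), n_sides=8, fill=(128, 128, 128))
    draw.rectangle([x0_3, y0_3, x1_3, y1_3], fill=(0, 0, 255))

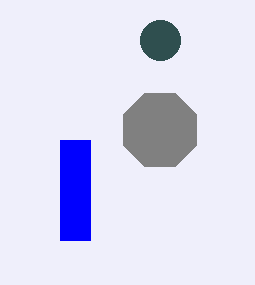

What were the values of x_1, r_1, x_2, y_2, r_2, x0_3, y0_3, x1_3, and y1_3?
x_1 = 160, r_1 = 20, x_2 = 160, y_2 = 130, r_2 = 40, x0_3 = 60, y0_3 = 140, x1_3 = 90, y1_3 = 240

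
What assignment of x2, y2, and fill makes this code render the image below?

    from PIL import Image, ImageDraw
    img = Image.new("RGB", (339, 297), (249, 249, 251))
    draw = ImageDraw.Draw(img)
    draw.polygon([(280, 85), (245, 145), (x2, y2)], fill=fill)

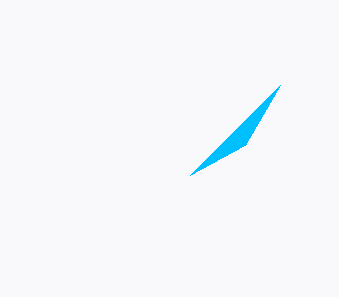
x2 = 190; y2 = 175; fill = 'deepskyblue'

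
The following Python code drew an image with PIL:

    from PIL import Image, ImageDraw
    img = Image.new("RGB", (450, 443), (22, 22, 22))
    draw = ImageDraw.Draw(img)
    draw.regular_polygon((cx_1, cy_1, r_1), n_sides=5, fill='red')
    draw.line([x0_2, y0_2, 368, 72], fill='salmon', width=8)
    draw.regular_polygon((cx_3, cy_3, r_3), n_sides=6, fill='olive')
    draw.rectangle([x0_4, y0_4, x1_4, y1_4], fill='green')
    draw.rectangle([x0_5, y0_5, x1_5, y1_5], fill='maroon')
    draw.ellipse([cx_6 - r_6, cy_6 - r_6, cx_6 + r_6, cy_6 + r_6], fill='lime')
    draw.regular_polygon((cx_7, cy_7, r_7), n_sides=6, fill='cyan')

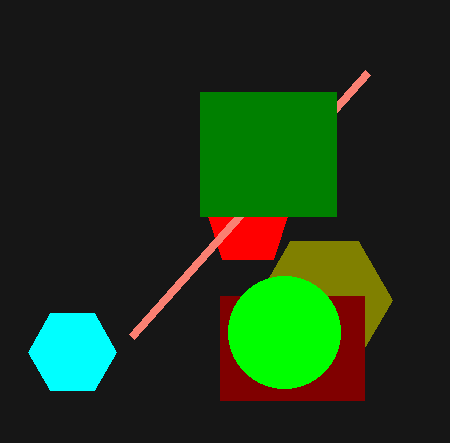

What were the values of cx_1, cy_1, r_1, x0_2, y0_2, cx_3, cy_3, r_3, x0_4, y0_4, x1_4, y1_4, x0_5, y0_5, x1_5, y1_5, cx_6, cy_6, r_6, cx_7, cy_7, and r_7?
cx_1 = 248; cy_1 = 224; r_1 = 44; x0_2 = 132; y0_2 = 336; cx_3 = 324; cy_3 = 300; r_3 = 68; x0_4 = 200; y0_4 = 92; x1_4 = 336; y1_4 = 216; x0_5 = 220; y0_5 = 296; x1_5 = 364; y1_5 = 400; cx_6 = 284; cy_6 = 332; r_6 = 56; cx_7 = 72; cy_7 = 352; r_7 = 44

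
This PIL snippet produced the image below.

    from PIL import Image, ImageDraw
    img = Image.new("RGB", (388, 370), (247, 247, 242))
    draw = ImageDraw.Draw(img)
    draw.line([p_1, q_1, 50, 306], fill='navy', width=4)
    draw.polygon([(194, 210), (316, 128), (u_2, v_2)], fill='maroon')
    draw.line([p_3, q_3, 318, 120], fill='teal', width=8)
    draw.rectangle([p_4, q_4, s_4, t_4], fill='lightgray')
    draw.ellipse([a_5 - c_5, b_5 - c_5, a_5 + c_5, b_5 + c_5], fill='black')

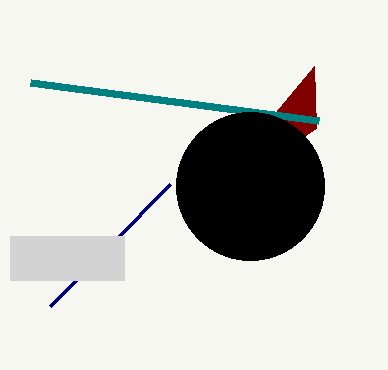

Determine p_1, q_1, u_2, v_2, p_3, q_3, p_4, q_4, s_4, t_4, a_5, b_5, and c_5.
p_1 = 170; q_1 = 184; u_2 = 314; v_2 = 66; p_3 = 30; q_3 = 82; p_4 = 10; q_4 = 236; s_4 = 124; t_4 = 280; a_5 = 250; b_5 = 186; c_5 = 74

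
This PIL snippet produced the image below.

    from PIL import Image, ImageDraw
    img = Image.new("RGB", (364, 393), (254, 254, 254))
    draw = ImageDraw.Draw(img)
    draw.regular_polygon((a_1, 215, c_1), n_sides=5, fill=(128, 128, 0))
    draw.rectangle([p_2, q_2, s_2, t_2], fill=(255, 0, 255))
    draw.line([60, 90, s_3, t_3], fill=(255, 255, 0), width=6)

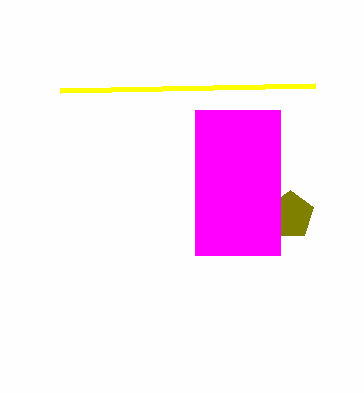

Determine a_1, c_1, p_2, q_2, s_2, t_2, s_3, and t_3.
a_1 = 290, c_1 = 25, p_2 = 195, q_2 = 110, s_2 = 280, t_2 = 255, s_3 = 315, t_3 = 85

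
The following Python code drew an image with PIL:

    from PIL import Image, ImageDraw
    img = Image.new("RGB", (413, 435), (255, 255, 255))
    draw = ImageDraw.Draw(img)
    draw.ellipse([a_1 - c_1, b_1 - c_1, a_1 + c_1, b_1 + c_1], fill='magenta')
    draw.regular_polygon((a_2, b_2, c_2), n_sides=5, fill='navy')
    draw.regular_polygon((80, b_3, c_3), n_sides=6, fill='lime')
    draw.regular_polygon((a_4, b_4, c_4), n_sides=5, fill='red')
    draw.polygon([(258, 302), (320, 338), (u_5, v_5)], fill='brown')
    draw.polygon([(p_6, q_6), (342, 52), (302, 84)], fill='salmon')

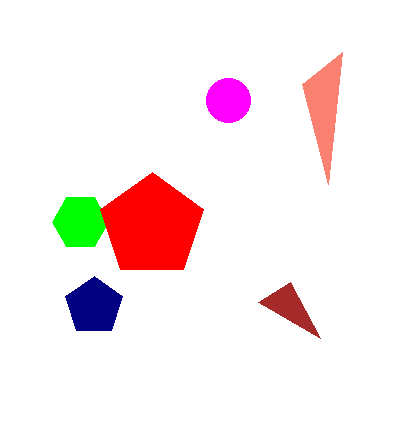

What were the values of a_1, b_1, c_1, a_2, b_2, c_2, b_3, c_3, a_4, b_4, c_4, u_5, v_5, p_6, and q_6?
a_1 = 228
b_1 = 100
c_1 = 22
a_2 = 94
b_2 = 306
c_2 = 30
b_3 = 222
c_3 = 28
a_4 = 152
b_4 = 226
c_4 = 54
u_5 = 290
v_5 = 282
p_6 = 328
q_6 = 184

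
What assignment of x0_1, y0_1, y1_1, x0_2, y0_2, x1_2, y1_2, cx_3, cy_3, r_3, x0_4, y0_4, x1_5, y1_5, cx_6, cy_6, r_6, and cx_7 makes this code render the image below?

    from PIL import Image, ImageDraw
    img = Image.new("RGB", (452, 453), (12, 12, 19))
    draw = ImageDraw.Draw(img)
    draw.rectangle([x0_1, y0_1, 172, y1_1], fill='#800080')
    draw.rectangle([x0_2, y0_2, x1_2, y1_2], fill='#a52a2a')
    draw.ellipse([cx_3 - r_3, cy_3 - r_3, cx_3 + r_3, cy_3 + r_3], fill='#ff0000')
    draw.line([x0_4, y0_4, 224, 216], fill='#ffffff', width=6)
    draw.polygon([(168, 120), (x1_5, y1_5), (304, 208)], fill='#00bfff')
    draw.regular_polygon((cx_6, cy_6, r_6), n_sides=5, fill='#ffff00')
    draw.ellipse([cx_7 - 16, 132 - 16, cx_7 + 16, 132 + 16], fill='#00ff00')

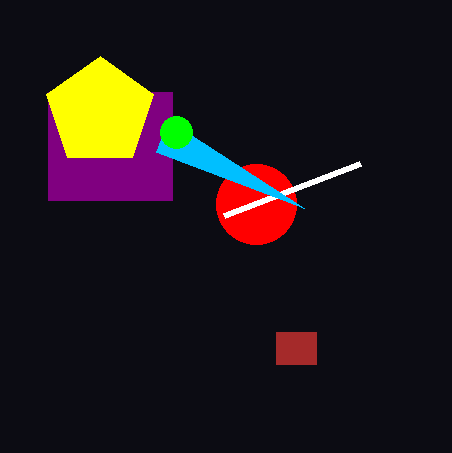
x0_1 = 48; y0_1 = 92; y1_1 = 200; x0_2 = 276; y0_2 = 332; x1_2 = 316; y1_2 = 364; cx_3 = 256; cy_3 = 204; r_3 = 40; x0_4 = 360; y0_4 = 164; x1_5 = 156; y1_5 = 152; cx_6 = 100; cy_6 = 112; r_6 = 56; cx_7 = 176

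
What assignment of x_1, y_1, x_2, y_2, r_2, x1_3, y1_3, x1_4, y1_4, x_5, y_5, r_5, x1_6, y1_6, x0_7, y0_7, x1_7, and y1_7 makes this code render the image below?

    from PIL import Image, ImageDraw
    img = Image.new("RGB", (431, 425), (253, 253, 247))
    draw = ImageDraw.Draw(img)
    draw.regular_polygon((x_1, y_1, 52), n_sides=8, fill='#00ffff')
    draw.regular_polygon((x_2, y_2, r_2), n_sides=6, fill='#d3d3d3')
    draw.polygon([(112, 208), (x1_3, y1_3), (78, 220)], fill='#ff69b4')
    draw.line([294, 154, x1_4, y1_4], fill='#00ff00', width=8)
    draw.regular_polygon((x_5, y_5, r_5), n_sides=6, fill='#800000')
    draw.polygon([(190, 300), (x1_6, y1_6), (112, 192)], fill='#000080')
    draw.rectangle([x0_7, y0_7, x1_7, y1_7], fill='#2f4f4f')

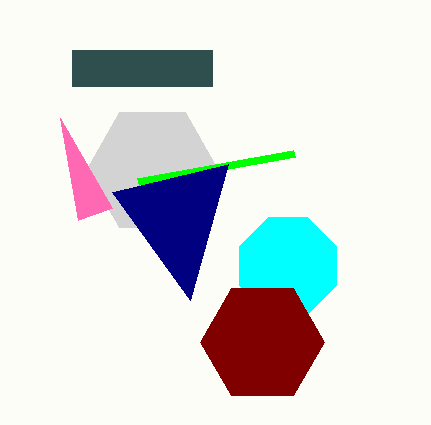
x_1 = 288, y_1 = 266, x_2 = 152, y_2 = 170, r_2 = 66, x1_3 = 60, y1_3 = 118, x1_4 = 138, y1_4 = 182, x_5 = 262, y_5 = 342, r_5 = 62, x1_6 = 228, y1_6 = 164, x0_7 = 72, y0_7 = 50, x1_7 = 212, y1_7 = 86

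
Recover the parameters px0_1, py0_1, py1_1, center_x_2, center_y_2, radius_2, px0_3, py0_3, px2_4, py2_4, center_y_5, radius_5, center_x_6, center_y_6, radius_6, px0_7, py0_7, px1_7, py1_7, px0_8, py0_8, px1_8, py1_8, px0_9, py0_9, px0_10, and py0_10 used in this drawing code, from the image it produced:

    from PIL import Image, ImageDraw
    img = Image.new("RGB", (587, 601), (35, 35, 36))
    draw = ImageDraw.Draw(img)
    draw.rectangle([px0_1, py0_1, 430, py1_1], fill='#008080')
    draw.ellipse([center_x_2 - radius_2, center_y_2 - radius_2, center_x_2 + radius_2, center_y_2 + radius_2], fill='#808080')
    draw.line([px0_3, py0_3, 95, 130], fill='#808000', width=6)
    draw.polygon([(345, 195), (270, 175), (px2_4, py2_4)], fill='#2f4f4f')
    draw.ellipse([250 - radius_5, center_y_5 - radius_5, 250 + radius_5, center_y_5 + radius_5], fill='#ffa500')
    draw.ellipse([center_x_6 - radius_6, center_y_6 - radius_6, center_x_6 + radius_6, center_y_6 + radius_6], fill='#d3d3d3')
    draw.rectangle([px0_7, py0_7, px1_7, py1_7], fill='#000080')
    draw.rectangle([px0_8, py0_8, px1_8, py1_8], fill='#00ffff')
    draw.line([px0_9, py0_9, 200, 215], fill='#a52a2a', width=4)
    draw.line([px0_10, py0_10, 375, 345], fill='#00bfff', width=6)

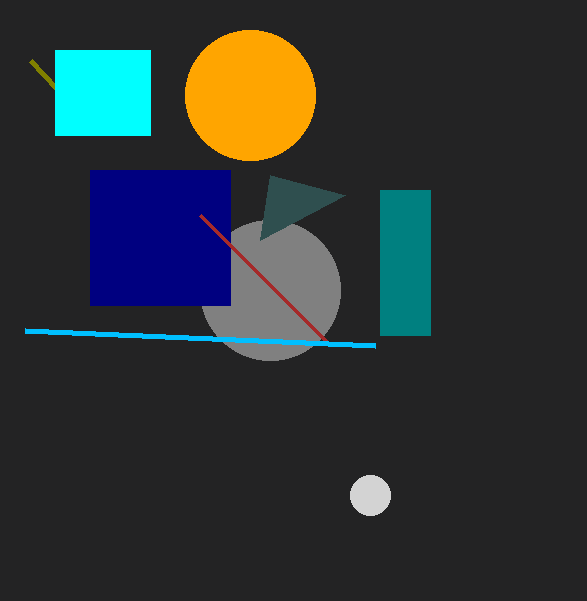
px0_1 = 380; py0_1 = 190; py1_1 = 335; center_x_2 = 270; center_y_2 = 290; radius_2 = 70; px0_3 = 30; py0_3 = 60; px2_4 = 260; py2_4 = 240; center_y_5 = 95; radius_5 = 65; center_x_6 = 370; center_y_6 = 495; radius_6 = 20; px0_7 = 90; py0_7 = 170; px1_7 = 230; py1_7 = 305; px0_8 = 55; py0_8 = 50; px1_8 = 150; py1_8 = 135; px0_9 = 330; py0_9 = 345; px0_10 = 25; py0_10 = 330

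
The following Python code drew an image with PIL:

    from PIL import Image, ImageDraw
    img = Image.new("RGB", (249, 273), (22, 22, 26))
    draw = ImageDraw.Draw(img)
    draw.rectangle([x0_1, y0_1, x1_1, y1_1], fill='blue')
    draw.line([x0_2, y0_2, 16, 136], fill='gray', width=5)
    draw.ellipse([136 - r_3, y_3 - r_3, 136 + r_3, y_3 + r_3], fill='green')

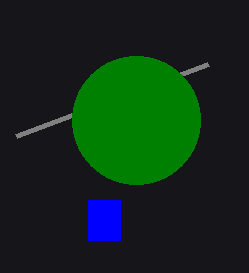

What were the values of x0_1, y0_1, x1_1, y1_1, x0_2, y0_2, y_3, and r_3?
x0_1 = 88, y0_1 = 200, x1_1 = 120, y1_1 = 240, x0_2 = 208, y0_2 = 64, y_3 = 120, r_3 = 64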